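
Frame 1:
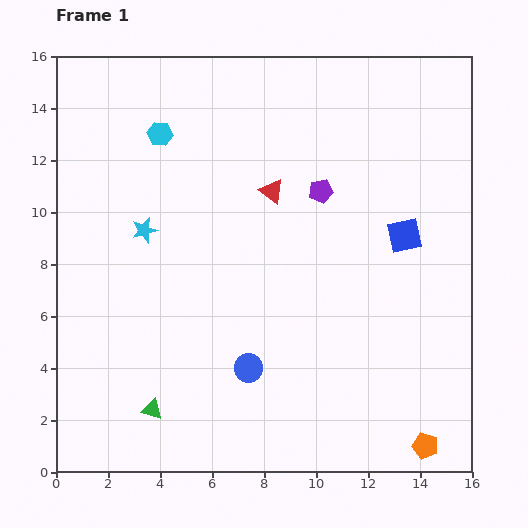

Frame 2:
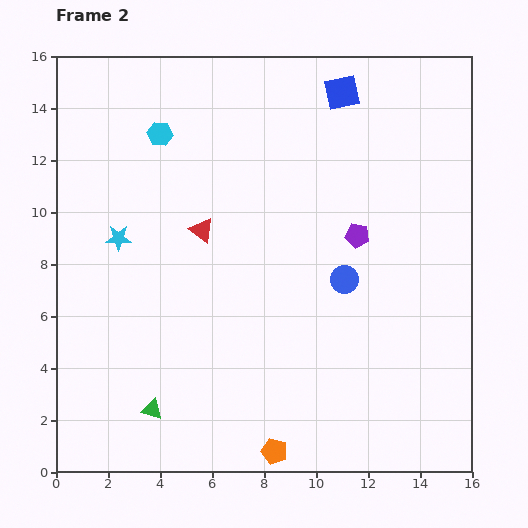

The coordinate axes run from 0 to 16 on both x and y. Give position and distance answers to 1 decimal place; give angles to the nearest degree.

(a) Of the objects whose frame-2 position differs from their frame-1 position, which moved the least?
the cyan star

(moved 1.0)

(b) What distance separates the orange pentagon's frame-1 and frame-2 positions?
5.8

The orange pentagon moved from (14.2, 1.0) to (8.4, 0.8), a distance of √(5.8² + 0.2²) ≈ 5.8.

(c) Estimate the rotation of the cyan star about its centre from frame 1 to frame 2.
15° clockwise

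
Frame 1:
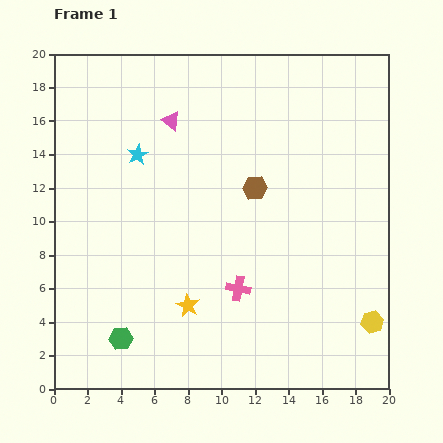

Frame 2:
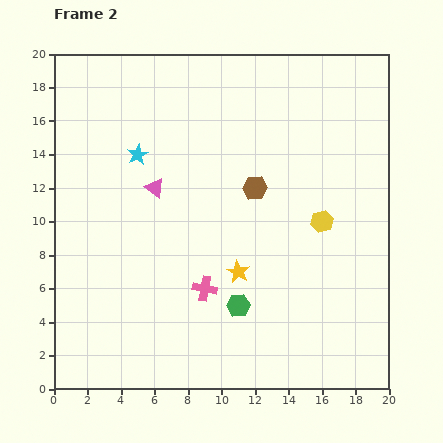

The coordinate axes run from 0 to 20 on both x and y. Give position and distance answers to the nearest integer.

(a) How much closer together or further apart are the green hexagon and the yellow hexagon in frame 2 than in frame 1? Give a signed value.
-8

Distance in frame 1: 15. Distance in frame 2: 7.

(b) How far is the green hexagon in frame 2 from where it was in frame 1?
7

The green hexagon moved from (4, 3) to (11, 5), a distance of √(7² + 2²) ≈ 7.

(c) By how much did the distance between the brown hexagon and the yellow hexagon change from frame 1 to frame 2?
-7

Distance in frame 1: 11. Distance in frame 2: 4.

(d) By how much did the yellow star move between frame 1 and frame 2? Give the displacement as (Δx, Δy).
(3, 2)

The yellow star was at (8, 5) in frame 1 and (11, 7) in frame 2.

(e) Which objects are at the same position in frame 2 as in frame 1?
the brown hexagon, the cyan star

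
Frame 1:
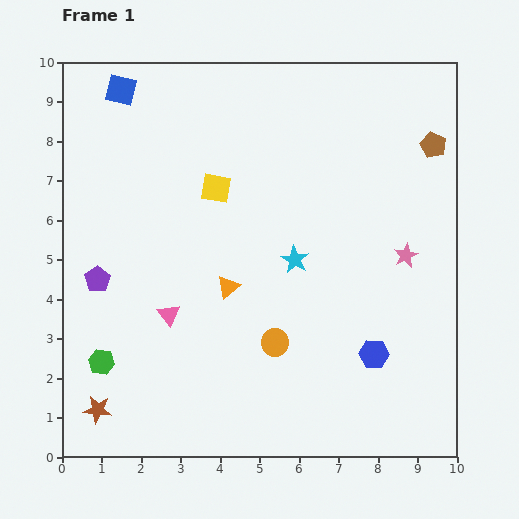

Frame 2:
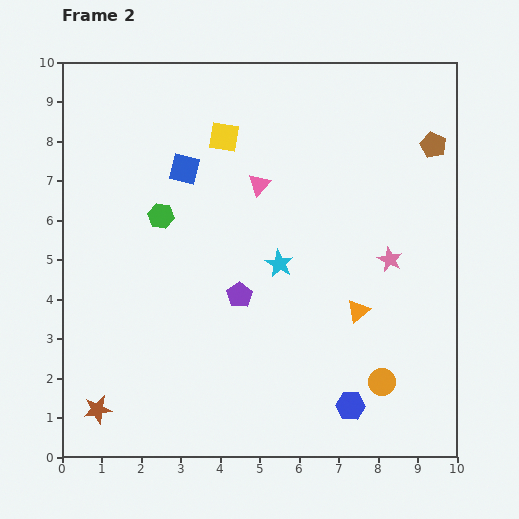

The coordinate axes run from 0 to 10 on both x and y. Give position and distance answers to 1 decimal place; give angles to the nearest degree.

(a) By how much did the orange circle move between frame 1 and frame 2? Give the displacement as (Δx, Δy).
(2.7, -1.0)

The orange circle was at (5.4, 2.9) in frame 1 and (8.1, 1.9) in frame 2.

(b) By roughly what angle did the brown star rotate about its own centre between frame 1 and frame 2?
16° counter-clockwise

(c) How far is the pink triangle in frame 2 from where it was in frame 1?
4.0

The pink triangle moved from (2.7, 3.6) to (5.0, 6.9), a distance of √(2.3² + 3.3²) ≈ 4.0.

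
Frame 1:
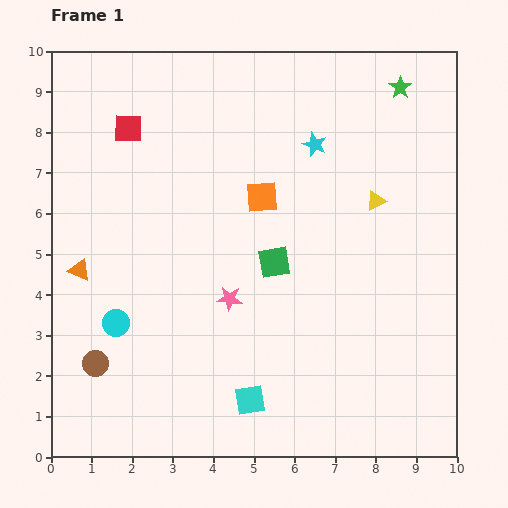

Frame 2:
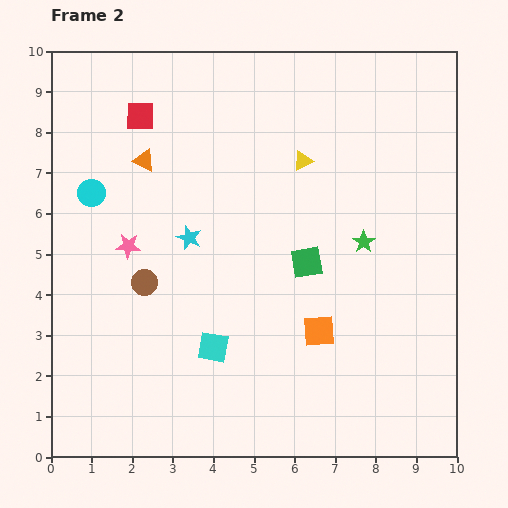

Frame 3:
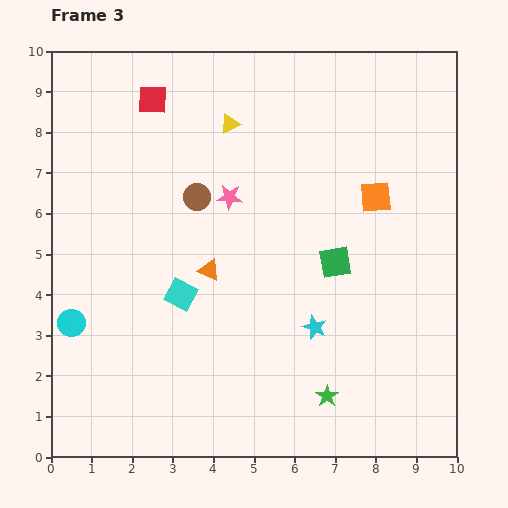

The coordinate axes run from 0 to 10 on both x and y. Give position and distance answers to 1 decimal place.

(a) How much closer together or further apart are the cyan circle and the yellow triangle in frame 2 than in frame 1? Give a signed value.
-1.8

Distance in frame 1: 7.1. Distance in frame 2: 5.3.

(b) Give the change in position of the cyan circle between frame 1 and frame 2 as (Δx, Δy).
(-0.6, 3.2)

The cyan circle was at (1.6, 3.3) in frame 1 and (1.0, 6.5) in frame 2.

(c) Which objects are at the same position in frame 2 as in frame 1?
none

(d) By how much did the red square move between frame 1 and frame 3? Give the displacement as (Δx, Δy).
(0.6, 0.7)

The red square was at (1.9, 8.1) in frame 1 and (2.5, 8.8) in frame 3.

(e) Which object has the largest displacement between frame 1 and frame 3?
the green star

(moved 7.8; next 4.8)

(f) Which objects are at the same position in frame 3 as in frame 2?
none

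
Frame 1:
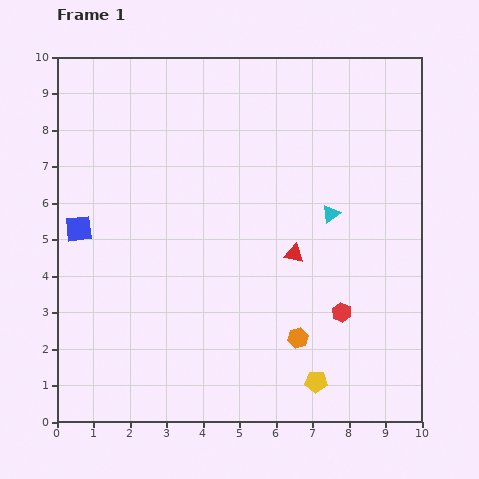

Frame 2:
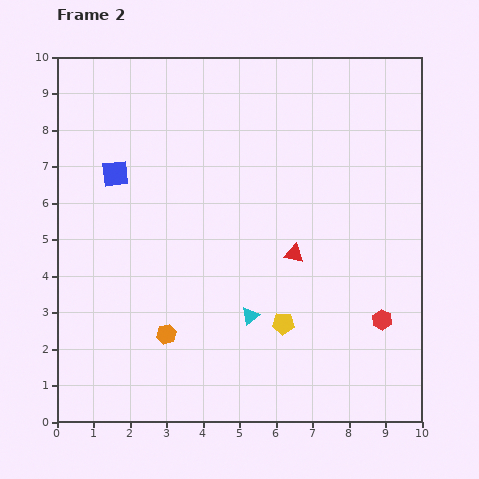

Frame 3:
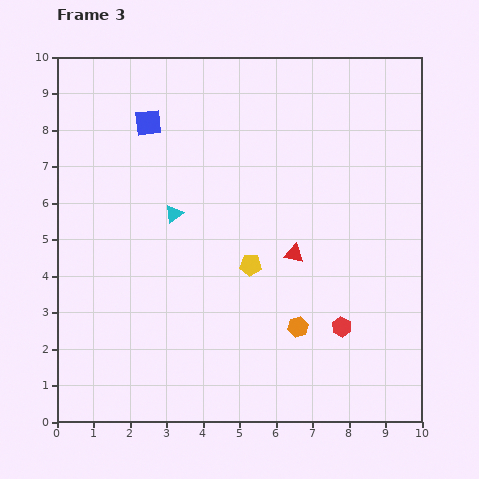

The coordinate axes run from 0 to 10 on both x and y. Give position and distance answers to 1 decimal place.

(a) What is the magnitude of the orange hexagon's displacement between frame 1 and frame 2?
3.6

The orange hexagon moved from (6.6, 2.3) to (3.0, 2.4), a distance of √(3.6² + 0.1²) ≈ 3.6.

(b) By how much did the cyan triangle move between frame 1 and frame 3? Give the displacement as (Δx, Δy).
(-4.3, 0.0)

The cyan triangle was at (7.5, 5.7) in frame 1 and (3.2, 5.7) in frame 3.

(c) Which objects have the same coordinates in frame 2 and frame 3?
the red triangle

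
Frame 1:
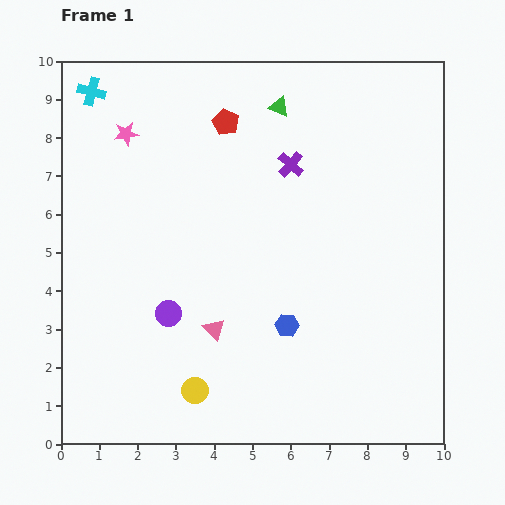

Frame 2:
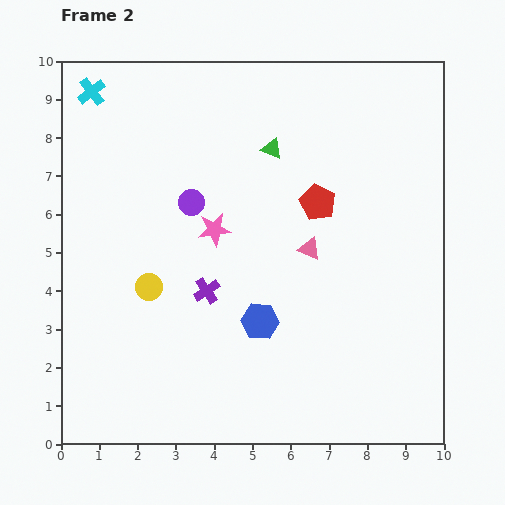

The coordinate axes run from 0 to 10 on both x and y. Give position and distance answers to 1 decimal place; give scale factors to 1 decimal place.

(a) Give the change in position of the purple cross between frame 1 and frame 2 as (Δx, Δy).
(-2.2, -3.3)

The purple cross was at (6.0, 7.3) in frame 1 and (3.8, 4.0) in frame 2.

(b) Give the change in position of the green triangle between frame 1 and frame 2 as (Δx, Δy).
(-0.2, -1.1)

The green triangle was at (5.7, 8.8) in frame 1 and (5.5, 7.7) in frame 2.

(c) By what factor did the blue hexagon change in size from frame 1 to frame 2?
1.6×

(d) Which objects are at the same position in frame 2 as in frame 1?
the cyan cross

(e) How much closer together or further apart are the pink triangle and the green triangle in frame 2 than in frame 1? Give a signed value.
-3.2

Distance in frame 1: 6.0. Distance in frame 2: 2.8.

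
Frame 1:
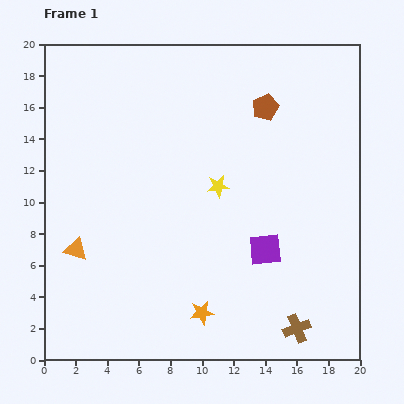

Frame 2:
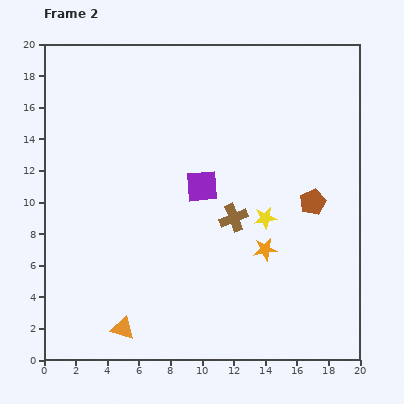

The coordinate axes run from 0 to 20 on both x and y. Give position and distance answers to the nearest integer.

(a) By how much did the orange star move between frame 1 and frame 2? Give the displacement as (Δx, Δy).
(4, 4)

The orange star was at (10, 3) in frame 1 and (14, 7) in frame 2.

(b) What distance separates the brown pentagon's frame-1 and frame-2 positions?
7

The brown pentagon moved from (14, 16) to (17, 10), a distance of √(3² + 6²) ≈ 7.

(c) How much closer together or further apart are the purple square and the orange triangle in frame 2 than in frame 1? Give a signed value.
-2

Distance in frame 1: 12. Distance in frame 2: 10.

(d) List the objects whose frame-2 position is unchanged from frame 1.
none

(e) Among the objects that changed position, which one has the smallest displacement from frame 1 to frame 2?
the yellow star

(moved 4)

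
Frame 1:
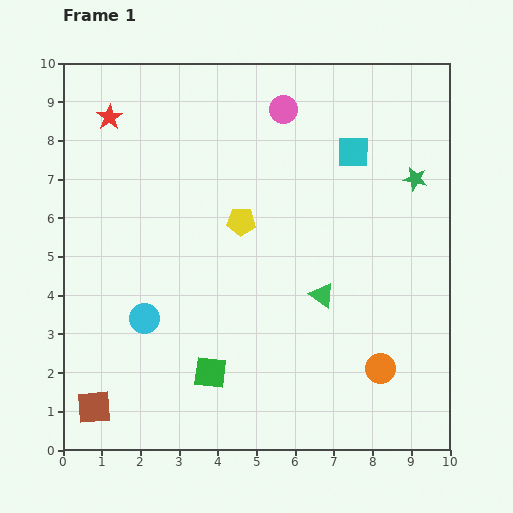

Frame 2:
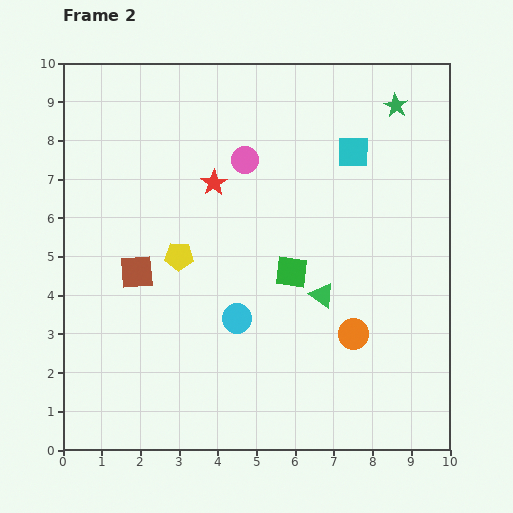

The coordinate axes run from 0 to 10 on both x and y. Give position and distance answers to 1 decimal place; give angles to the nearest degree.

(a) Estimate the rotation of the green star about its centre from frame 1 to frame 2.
19° clockwise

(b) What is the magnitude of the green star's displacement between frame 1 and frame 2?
2.0

The green star moved from (9.1, 7.0) to (8.6, 8.9), a distance of √(0.5² + 1.9²) ≈ 2.0.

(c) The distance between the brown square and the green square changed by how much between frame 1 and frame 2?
+0.9

Distance in frame 1: 3.1. Distance in frame 2: 4.0.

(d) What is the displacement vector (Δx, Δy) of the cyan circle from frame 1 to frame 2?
(2.4, 0.0)

The cyan circle was at (2.1, 3.4) in frame 1 and (4.5, 3.4) in frame 2.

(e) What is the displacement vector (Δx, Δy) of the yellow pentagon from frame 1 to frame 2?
(-1.6, -0.9)

The yellow pentagon was at (4.6, 5.9) in frame 1 and (3.0, 5.0) in frame 2.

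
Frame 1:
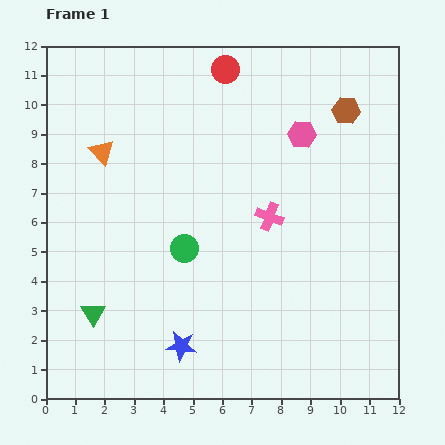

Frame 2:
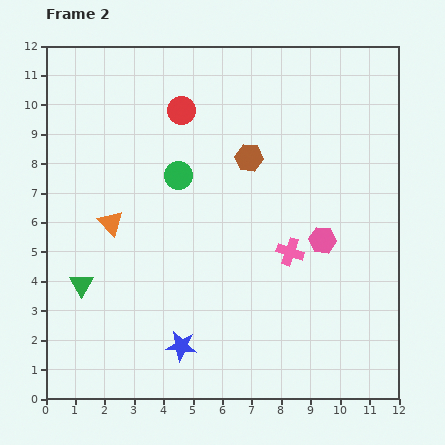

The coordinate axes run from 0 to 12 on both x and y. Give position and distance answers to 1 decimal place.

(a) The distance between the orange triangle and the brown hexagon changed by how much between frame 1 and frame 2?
-3.2

Distance in frame 1: 8.4. Distance in frame 2: 5.2.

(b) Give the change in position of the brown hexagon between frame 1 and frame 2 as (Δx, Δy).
(-3.3, -1.6)

The brown hexagon was at (10.2, 9.8) in frame 1 and (6.9, 8.2) in frame 2.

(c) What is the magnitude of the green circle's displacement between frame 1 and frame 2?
2.5

The green circle moved from (4.7, 5.1) to (4.5, 7.6), a distance of √(0.2² + 2.5²) ≈ 2.5.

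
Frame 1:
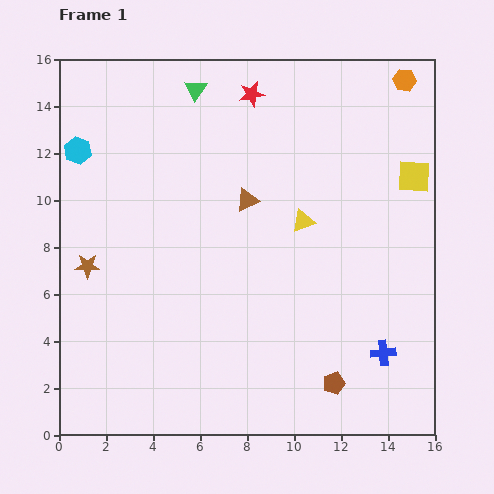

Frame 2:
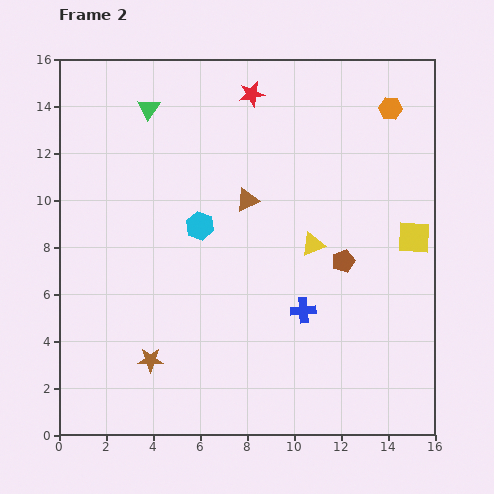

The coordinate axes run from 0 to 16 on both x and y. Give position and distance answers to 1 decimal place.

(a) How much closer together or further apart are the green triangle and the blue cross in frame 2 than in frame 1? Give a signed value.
-3.0

Distance in frame 1: 13.8. Distance in frame 2: 10.8.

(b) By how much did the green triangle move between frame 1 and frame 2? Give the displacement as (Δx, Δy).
(-2.0, -0.8)

The green triangle was at (5.8, 14.7) in frame 1 and (3.8, 13.9) in frame 2.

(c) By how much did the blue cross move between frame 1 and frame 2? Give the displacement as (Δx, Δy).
(-3.4, 1.8)

The blue cross was at (13.8, 3.5) in frame 1 and (10.4, 5.3) in frame 2.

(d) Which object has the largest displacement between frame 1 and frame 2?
the cyan hexagon

(moved 6.1; next 5.2)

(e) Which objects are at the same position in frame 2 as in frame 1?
the brown triangle, the red star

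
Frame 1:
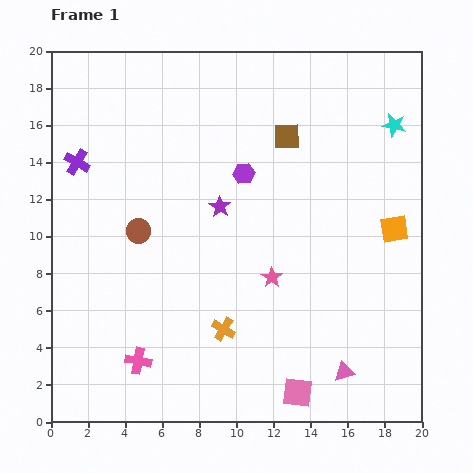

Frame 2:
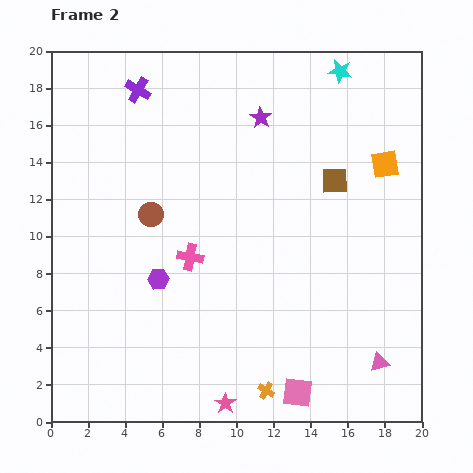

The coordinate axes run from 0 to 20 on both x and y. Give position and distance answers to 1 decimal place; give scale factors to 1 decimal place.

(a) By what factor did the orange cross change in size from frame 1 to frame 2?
0.7×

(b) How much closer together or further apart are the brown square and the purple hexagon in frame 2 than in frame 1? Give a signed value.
+7.9

Distance in frame 1: 3.0. Distance in frame 2: 10.9.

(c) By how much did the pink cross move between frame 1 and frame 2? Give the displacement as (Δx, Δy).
(2.8, 5.6)

The pink cross was at (4.7, 3.3) in frame 1 and (7.5, 8.9) in frame 2.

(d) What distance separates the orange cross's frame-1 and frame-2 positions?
4.0

The orange cross moved from (9.3, 5.0) to (11.6, 1.7), a distance of √(2.3² + 3.3²) ≈ 4.0.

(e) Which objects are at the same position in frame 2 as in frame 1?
the pink square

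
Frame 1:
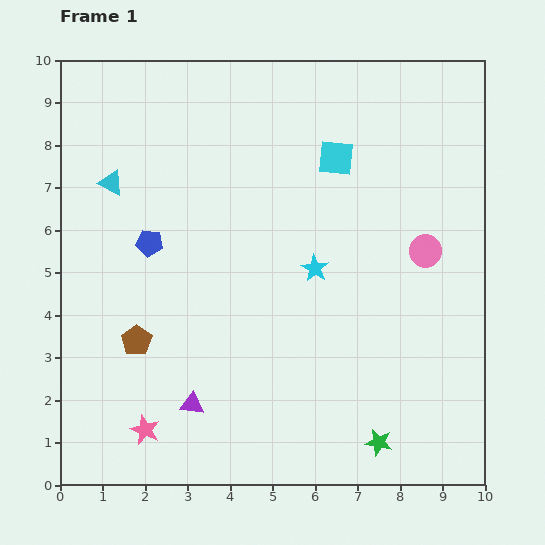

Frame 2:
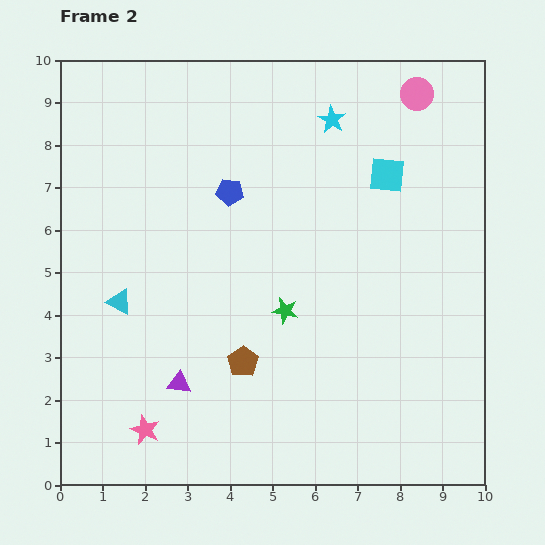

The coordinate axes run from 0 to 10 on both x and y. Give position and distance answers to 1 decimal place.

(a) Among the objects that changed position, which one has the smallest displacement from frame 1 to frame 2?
the purple triangle

(moved 0.6)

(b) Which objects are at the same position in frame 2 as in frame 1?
the pink star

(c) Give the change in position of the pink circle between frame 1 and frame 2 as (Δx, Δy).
(-0.2, 3.7)

The pink circle was at (8.6, 5.5) in frame 1 and (8.4, 9.2) in frame 2.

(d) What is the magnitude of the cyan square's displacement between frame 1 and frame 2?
1.3

The cyan square moved from (6.5, 7.7) to (7.7, 7.3), a distance of √(1.2² + 0.4²) ≈ 1.3.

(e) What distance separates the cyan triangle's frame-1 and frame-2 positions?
2.8

The cyan triangle moved from (1.2, 7.1) to (1.4, 4.3), a distance of √(0.2² + 2.8²) ≈ 2.8.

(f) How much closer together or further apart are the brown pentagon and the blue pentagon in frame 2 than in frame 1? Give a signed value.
+1.7

Distance in frame 1: 2.3. Distance in frame 2: 4.0.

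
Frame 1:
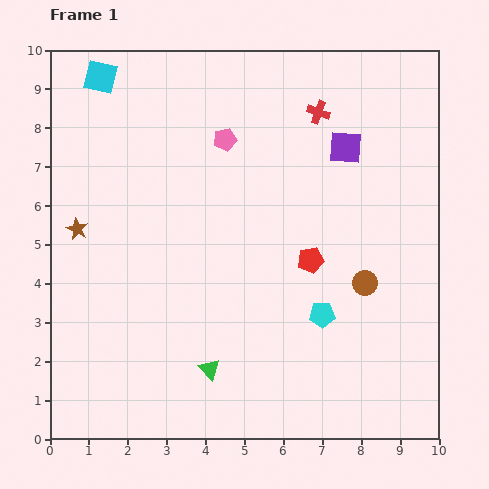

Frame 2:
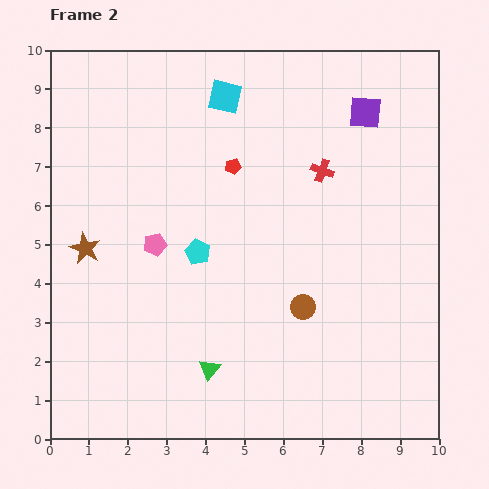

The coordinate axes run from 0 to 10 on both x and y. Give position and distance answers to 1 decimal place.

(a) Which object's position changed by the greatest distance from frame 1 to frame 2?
the cyan pentagon

(moved 3.6; next 3.2)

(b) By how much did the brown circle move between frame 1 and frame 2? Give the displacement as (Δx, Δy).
(-1.6, -0.6)

The brown circle was at (8.1, 4.0) in frame 1 and (6.5, 3.4) in frame 2.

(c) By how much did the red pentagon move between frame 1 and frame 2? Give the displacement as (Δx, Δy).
(-2.0, 2.4)

The red pentagon was at (6.7, 4.6) in frame 1 and (4.7, 7.0) in frame 2.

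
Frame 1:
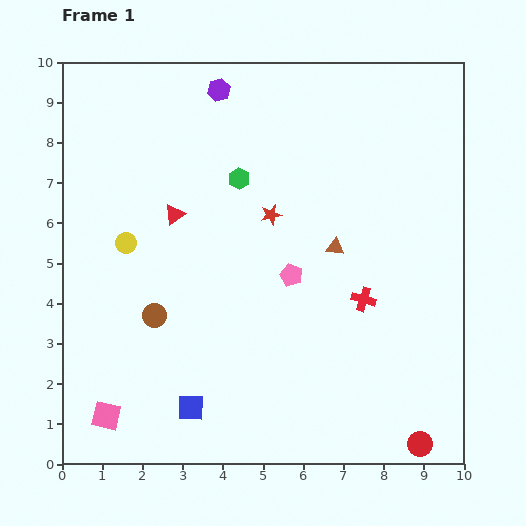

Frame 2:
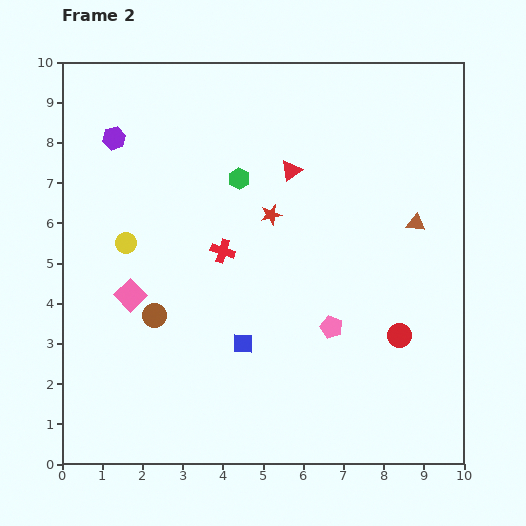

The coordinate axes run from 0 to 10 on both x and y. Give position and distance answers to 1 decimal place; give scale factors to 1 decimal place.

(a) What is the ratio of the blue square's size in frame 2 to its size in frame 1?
0.8×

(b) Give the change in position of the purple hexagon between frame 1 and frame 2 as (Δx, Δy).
(-2.6, -1.2)

The purple hexagon was at (3.9, 9.3) in frame 1 and (1.3, 8.1) in frame 2.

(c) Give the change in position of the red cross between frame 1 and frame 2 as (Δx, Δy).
(-3.5, 1.2)

The red cross was at (7.5, 4.1) in frame 1 and (4.0, 5.3) in frame 2.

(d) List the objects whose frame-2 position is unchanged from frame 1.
the brown circle, the green hexagon, the red star, the yellow circle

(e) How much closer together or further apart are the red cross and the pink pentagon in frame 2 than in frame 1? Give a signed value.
+1.4

Distance in frame 1: 1.9. Distance in frame 2: 3.3.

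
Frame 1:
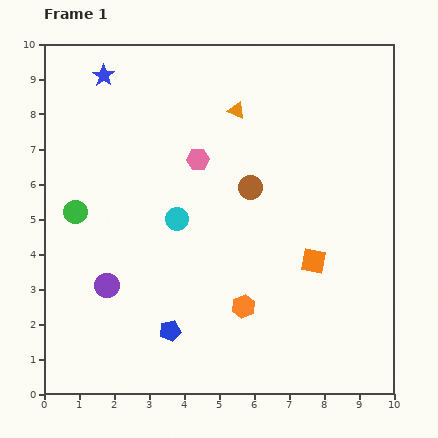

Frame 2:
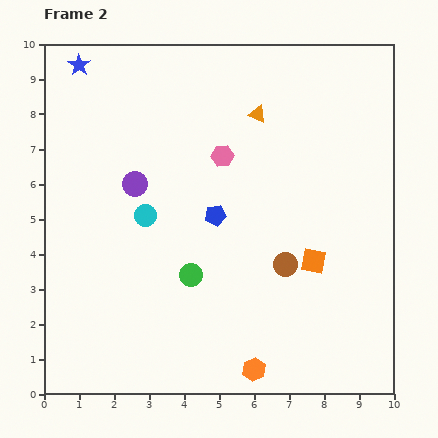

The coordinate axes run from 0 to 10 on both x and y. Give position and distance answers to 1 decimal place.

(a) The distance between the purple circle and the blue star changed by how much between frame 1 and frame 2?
-2.2

Distance in frame 1: 6.0. Distance in frame 2: 3.8.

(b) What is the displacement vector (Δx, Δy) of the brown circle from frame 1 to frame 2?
(1.0, -2.2)

The brown circle was at (5.9, 5.9) in frame 1 and (6.9, 3.7) in frame 2.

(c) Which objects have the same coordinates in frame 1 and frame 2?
the orange square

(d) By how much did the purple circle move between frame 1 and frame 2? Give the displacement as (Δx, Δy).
(0.8, 2.9)

The purple circle was at (1.8, 3.1) in frame 1 and (2.6, 6.0) in frame 2.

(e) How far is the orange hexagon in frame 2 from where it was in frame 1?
1.8

The orange hexagon moved from (5.7, 2.5) to (6.0, 0.7), a distance of √(0.3² + 1.8²) ≈ 1.8.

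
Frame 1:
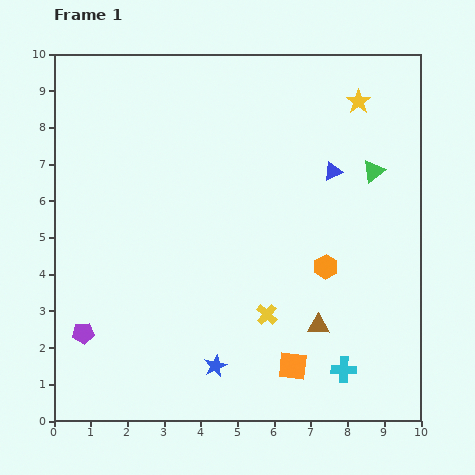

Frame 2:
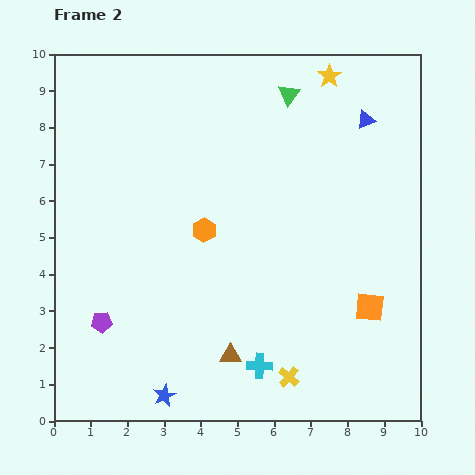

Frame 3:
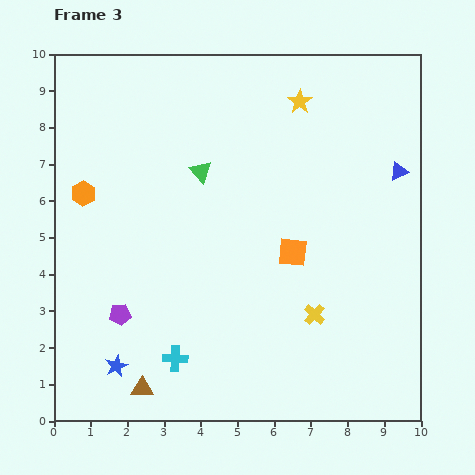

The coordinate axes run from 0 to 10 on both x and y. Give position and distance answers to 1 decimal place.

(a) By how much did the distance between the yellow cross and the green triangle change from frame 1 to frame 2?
+2.8

Distance in frame 1: 4.9. Distance in frame 2: 7.7.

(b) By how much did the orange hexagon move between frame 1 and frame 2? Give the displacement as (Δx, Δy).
(-3.3, 1.0)

The orange hexagon was at (7.4, 4.2) in frame 1 and (4.1, 5.2) in frame 2.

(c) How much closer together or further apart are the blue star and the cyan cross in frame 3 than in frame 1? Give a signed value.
-1.9

Distance in frame 1: 3.5. Distance in frame 3: 1.6.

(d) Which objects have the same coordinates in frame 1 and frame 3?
none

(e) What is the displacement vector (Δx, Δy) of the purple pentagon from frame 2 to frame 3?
(0.5, 0.2)

The purple pentagon was at (1.3, 2.7) in frame 2 and (1.8, 2.9) in frame 3.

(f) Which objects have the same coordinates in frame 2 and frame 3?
none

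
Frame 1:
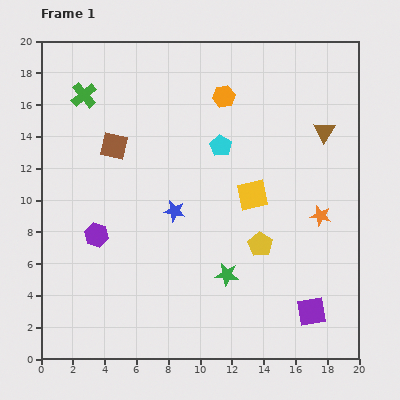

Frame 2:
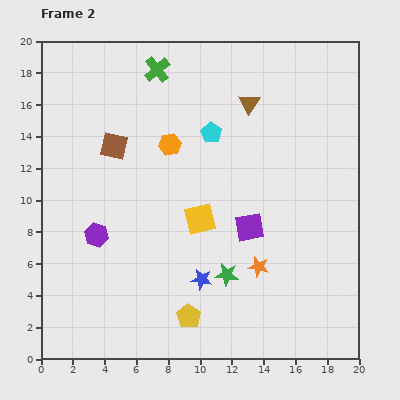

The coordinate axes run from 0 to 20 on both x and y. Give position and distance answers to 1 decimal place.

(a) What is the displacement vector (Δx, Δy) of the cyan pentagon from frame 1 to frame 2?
(-0.6, 0.8)

The cyan pentagon was at (11.3, 13.4) in frame 1 and (10.7, 14.2) in frame 2.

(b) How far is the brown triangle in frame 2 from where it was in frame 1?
5.0

The brown triangle moved from (17.8, 14.3) to (13.1, 16.1), a distance of √(4.7² + 1.8²) ≈ 5.0.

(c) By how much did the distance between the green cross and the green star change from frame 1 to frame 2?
-0.8

Distance in frame 1: 14.4. Distance in frame 2: 13.6.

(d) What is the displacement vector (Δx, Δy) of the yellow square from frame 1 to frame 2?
(-3.3, -1.5)

The yellow square was at (13.3, 10.3) in frame 1 and (10.0, 8.8) in frame 2.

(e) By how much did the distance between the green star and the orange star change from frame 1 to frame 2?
-4.9

Distance in frame 1: 7.0. Distance in frame 2: 2.1.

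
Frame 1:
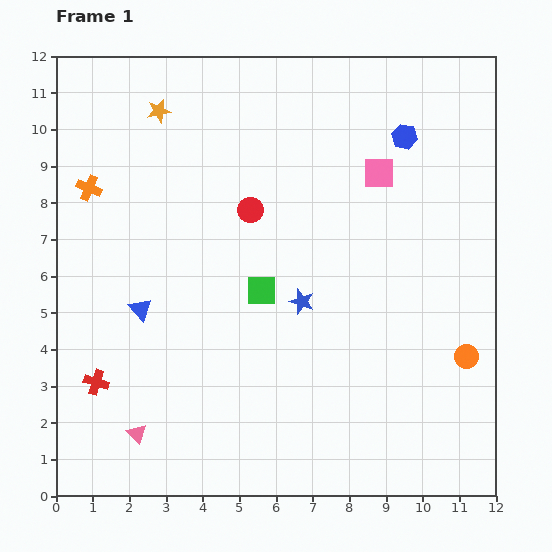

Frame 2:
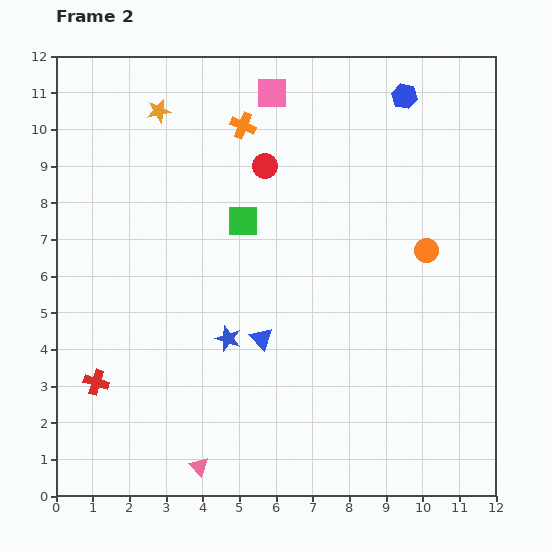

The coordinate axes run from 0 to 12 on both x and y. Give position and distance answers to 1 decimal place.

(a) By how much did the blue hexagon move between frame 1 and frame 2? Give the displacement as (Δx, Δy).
(0.0, 1.1)

The blue hexagon was at (9.5, 9.8) in frame 1 and (9.5, 10.9) in frame 2.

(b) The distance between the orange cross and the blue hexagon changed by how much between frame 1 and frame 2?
-4.2

Distance in frame 1: 8.7. Distance in frame 2: 4.5.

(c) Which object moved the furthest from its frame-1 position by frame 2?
the orange cross

(moved 4.5; next 3.6)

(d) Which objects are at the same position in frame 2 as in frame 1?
the red cross, the orange star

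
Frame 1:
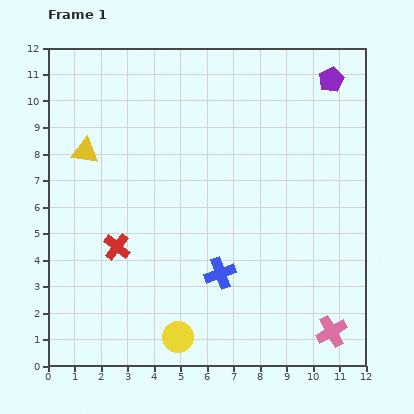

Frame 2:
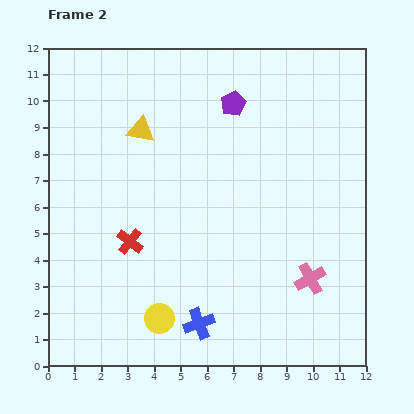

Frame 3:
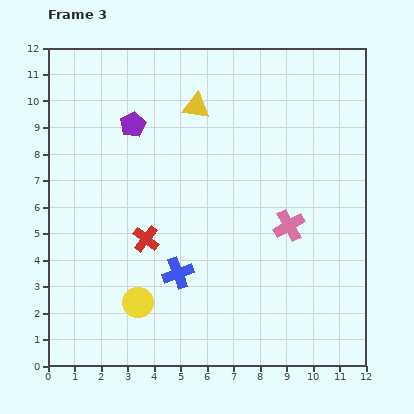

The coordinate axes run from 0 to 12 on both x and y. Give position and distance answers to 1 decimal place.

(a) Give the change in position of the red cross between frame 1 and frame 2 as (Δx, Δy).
(0.5, 0.2)

The red cross was at (2.6, 4.5) in frame 1 and (3.1, 4.7) in frame 2.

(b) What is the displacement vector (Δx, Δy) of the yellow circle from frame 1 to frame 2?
(-0.7, 0.7)

The yellow circle was at (4.9, 1.1) in frame 1 and (4.2, 1.8) in frame 2.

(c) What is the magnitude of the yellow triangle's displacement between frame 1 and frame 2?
2.2

The yellow triangle moved from (1.4, 8.1) to (3.5, 8.9), a distance of √(2.1² + 0.8²) ≈ 2.2.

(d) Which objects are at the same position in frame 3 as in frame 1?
none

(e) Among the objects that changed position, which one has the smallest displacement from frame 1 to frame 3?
the red cross

(moved 1.1)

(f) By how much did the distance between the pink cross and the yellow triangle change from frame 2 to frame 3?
-2.8

Distance in frame 2: 8.5. Distance in frame 3: 5.7.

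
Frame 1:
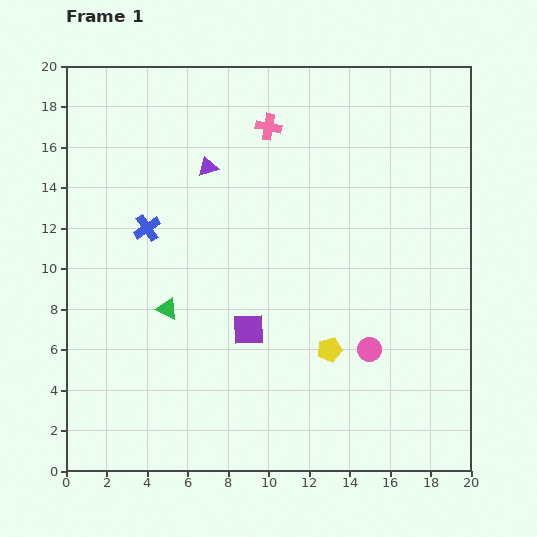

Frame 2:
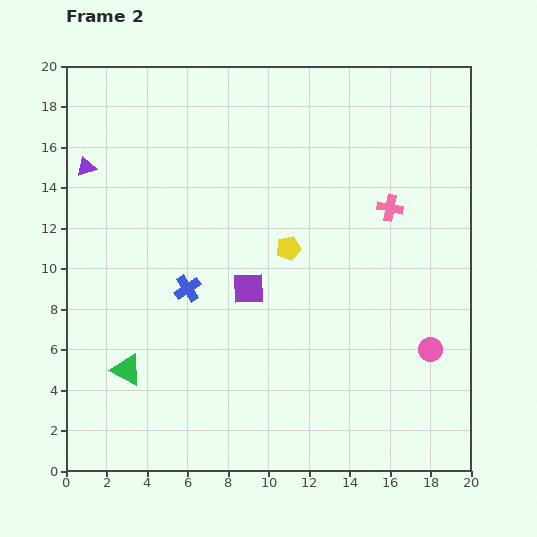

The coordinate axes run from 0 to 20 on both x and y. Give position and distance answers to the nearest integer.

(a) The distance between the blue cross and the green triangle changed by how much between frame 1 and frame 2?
+1

Distance in frame 1: 4. Distance in frame 2: 5.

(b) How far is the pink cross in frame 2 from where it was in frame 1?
7

The pink cross moved from (10, 17) to (16, 13), a distance of √(6² + 4²) ≈ 7.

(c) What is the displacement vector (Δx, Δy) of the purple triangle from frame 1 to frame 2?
(-6, 0)

The purple triangle was at (7, 15) in frame 1 and (1, 15) in frame 2.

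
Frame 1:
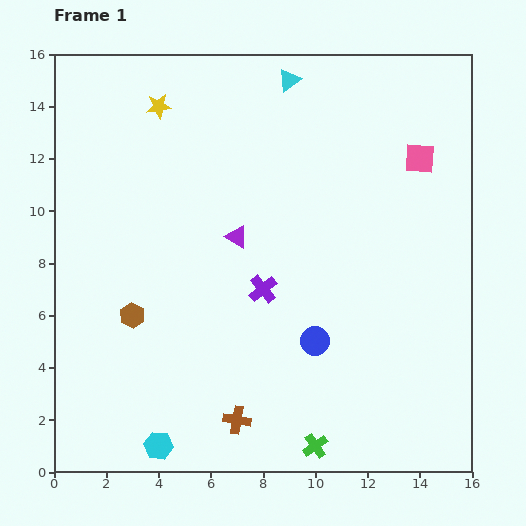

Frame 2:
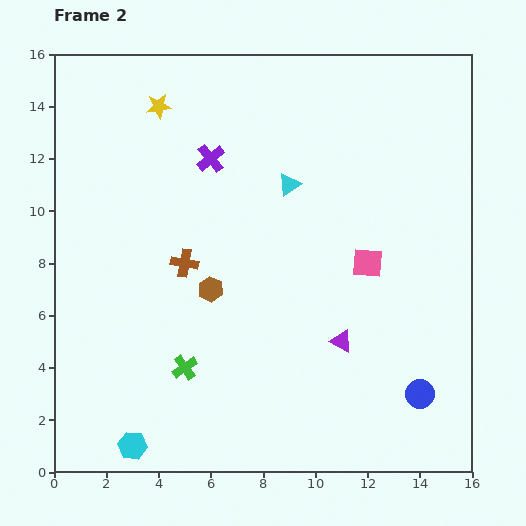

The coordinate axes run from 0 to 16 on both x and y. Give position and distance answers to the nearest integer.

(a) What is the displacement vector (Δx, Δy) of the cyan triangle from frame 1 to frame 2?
(0, -4)

The cyan triangle was at (9, 15) in frame 1 and (9, 11) in frame 2.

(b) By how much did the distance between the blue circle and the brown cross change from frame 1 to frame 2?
+6

Distance in frame 1: 4. Distance in frame 2: 10.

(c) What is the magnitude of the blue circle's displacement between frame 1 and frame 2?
4

The blue circle moved from (10, 5) to (14, 3), a distance of √(4² + 2²) ≈ 4.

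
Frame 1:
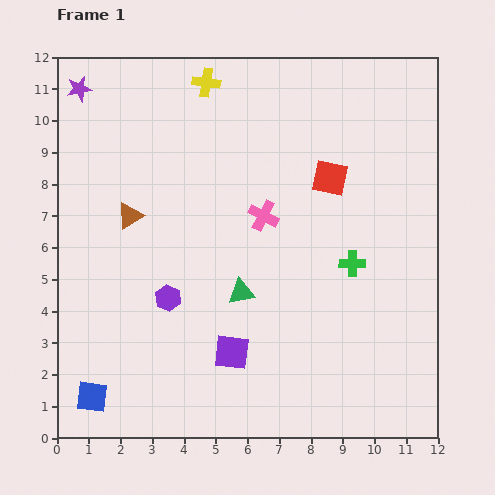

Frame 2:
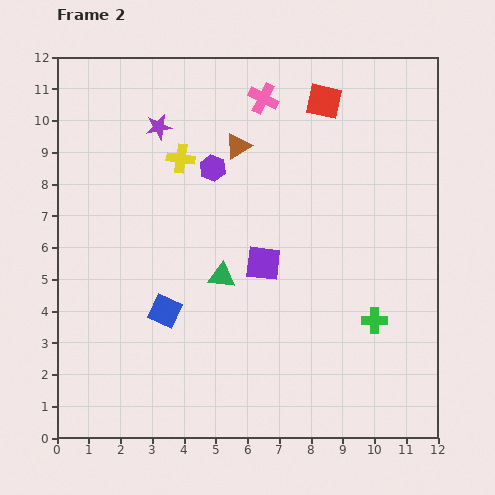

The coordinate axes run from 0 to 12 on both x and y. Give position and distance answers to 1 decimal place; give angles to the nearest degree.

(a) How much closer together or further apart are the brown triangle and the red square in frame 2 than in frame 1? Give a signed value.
-3.4

Distance in frame 1: 6.4. Distance in frame 2: 3.0.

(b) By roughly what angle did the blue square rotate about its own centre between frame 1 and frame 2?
18° clockwise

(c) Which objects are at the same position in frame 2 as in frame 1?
none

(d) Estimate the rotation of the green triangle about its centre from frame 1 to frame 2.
17° clockwise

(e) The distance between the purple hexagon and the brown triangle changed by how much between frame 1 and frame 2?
-1.8

Distance in frame 1: 2.9. Distance in frame 2: 1.1.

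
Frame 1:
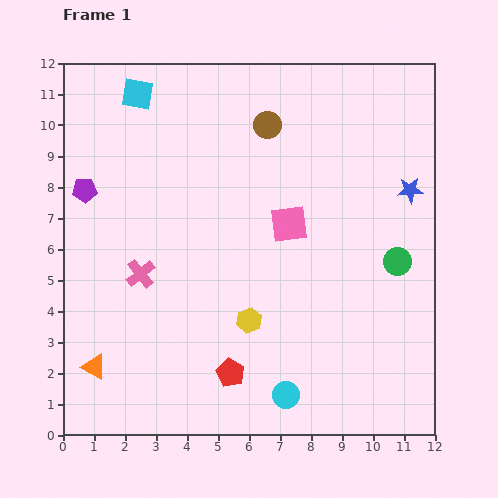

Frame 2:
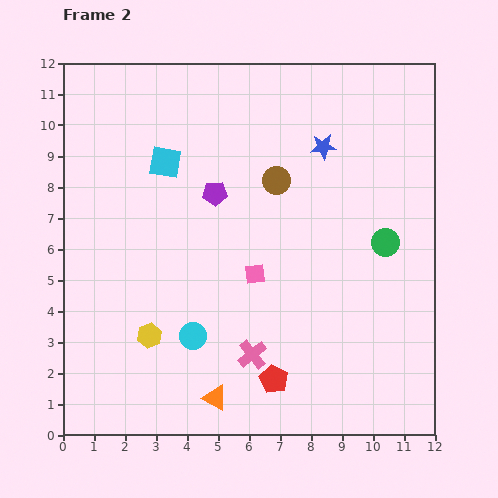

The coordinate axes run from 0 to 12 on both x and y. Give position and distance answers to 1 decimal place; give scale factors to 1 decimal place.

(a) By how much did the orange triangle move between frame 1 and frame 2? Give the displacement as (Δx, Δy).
(3.9, -1.0)

The orange triangle was at (1.0, 2.2) in frame 1 and (4.9, 1.2) in frame 2.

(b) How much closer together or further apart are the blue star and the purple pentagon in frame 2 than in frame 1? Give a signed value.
-6.7

Distance in frame 1: 10.5. Distance in frame 2: 3.8.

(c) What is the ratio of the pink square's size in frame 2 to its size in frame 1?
0.6×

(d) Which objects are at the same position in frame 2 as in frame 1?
none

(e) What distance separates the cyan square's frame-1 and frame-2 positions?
2.4

The cyan square moved from (2.4, 11.0) to (3.3, 8.8), a distance of √(0.9² + 2.2²) ≈ 2.4.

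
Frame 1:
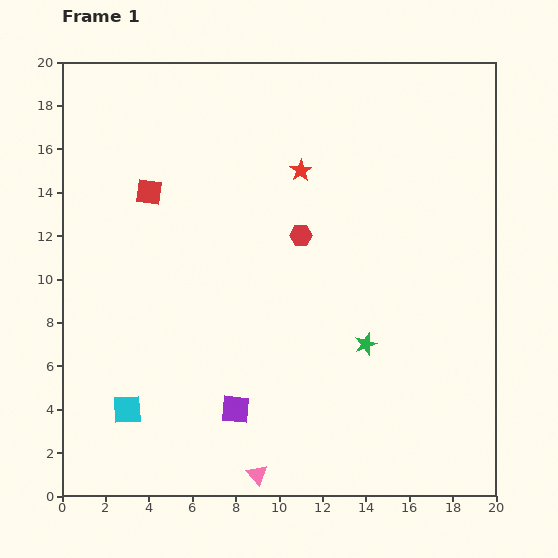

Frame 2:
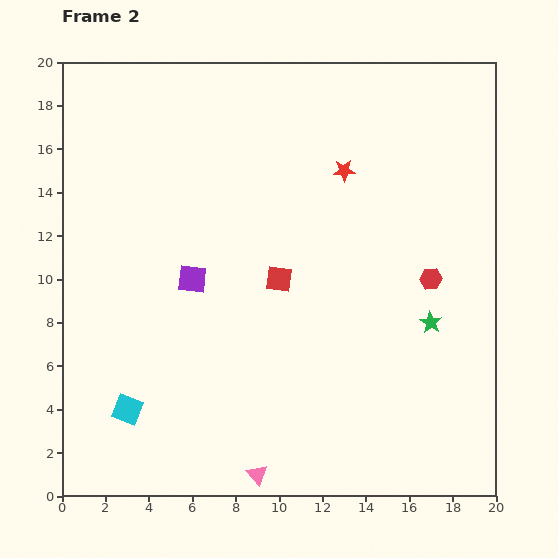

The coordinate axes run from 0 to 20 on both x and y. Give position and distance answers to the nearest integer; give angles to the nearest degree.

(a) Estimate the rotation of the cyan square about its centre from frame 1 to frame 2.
24° clockwise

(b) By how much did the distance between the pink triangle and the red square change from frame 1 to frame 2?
-5

Distance in frame 1: 14. Distance in frame 2: 9.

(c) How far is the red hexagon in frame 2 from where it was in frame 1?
6

The red hexagon moved from (11, 12) to (17, 10), a distance of √(6² + 2²) ≈ 6.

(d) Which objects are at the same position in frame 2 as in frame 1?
the pink triangle, the cyan square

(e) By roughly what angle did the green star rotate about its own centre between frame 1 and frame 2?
22° counter-clockwise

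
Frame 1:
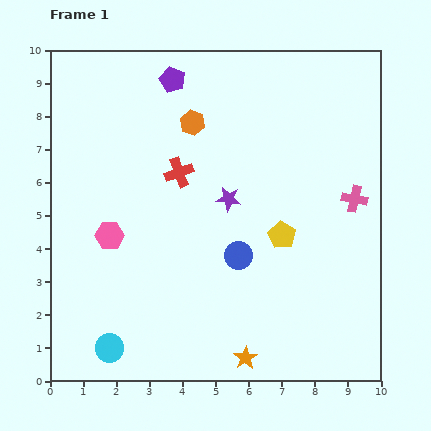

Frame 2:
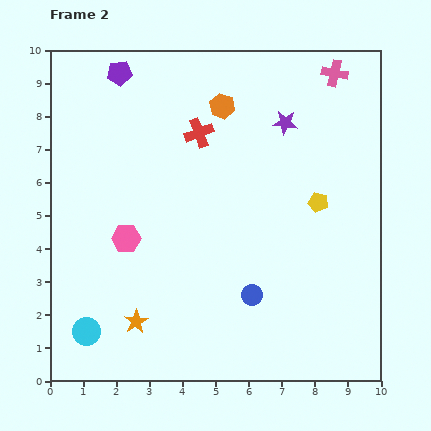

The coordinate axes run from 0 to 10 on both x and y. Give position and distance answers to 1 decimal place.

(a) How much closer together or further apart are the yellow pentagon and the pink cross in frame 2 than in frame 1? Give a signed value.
+1.4

Distance in frame 1: 2.5. Distance in frame 2: 3.9.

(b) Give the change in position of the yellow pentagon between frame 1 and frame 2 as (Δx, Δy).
(1.1, 1.0)

The yellow pentagon was at (7.0, 4.4) in frame 1 and (8.1, 5.4) in frame 2.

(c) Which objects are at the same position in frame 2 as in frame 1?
none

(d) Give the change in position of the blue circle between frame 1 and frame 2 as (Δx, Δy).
(0.4, -1.2)

The blue circle was at (5.7, 3.8) in frame 1 and (6.1, 2.6) in frame 2.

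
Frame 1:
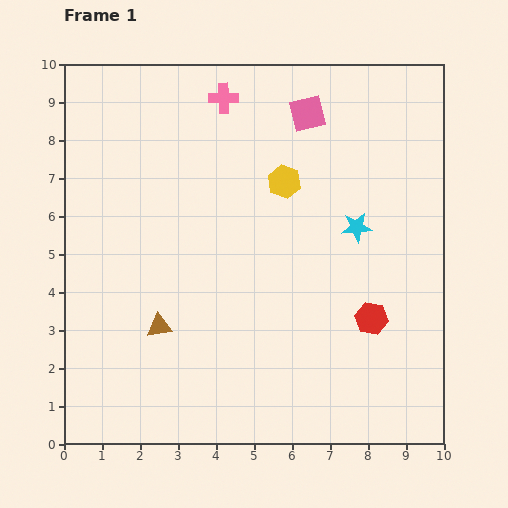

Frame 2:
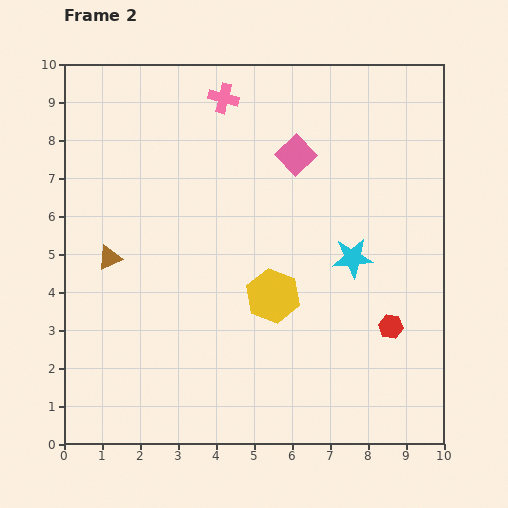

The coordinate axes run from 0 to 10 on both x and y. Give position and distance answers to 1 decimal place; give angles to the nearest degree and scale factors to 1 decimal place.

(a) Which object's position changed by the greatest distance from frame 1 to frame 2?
the yellow hexagon

(moved 3.0; next 2.2)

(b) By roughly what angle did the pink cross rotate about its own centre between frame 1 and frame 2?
15° clockwise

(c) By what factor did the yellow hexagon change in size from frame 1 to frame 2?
1.6×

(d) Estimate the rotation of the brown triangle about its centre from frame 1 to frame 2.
17° counter-clockwise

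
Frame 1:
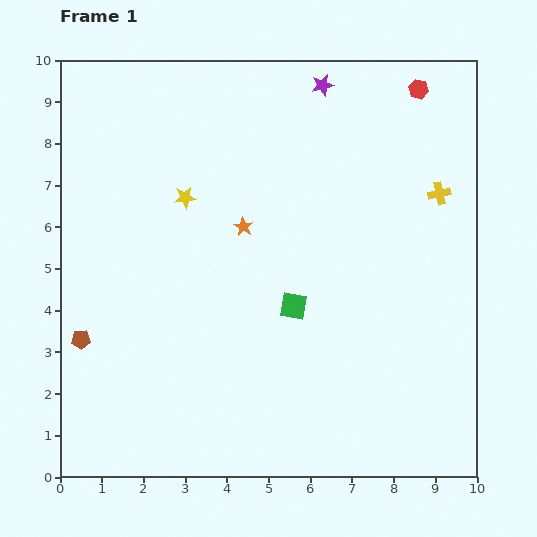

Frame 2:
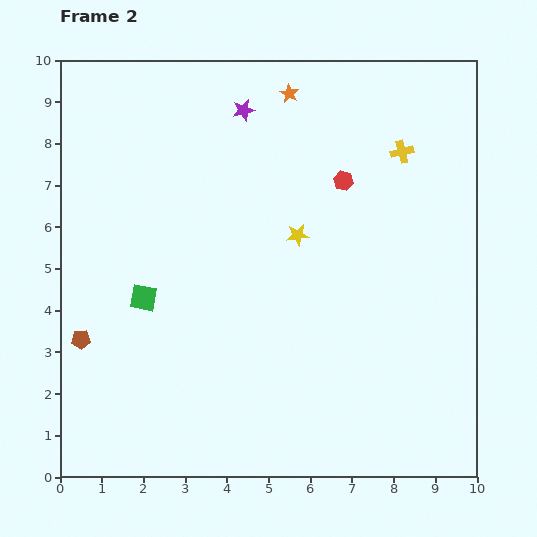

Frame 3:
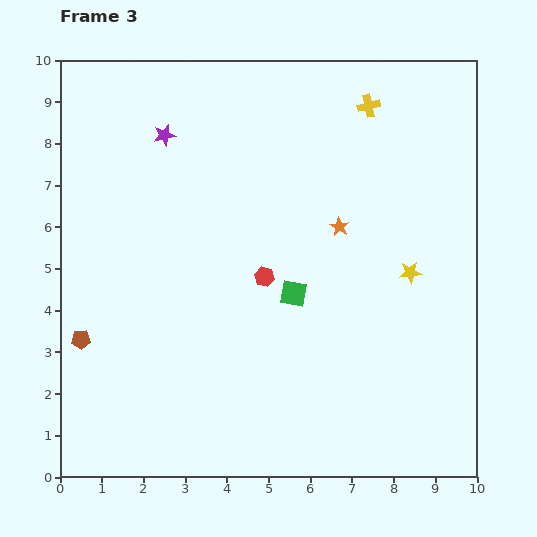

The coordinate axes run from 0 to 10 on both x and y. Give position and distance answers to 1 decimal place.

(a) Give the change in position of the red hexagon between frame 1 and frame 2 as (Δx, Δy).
(-1.8, -2.2)

The red hexagon was at (8.6, 9.3) in frame 1 and (6.8, 7.1) in frame 2.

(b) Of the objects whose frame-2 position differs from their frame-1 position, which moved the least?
the yellow cross

(moved 1.3)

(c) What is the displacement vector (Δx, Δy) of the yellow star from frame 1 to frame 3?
(5.4, -1.8)

The yellow star was at (3.0, 6.7) in frame 1 and (8.4, 4.9) in frame 3.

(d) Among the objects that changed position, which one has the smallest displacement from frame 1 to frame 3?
the green square

(moved 0.3)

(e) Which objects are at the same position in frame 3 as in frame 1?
the brown pentagon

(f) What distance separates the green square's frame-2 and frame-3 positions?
3.6

The green square moved from (2.0, 4.3) to (5.6, 4.4), a distance of √(3.6² + 0.1²) ≈ 3.6.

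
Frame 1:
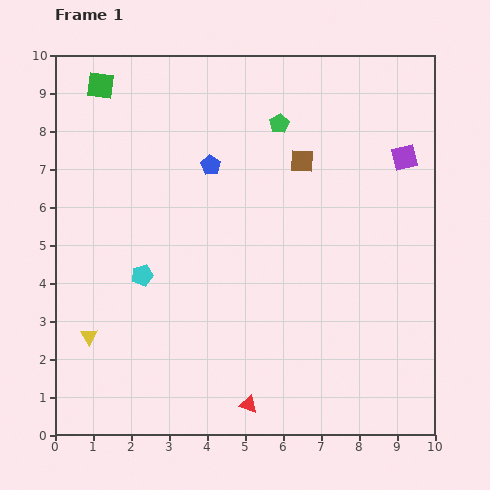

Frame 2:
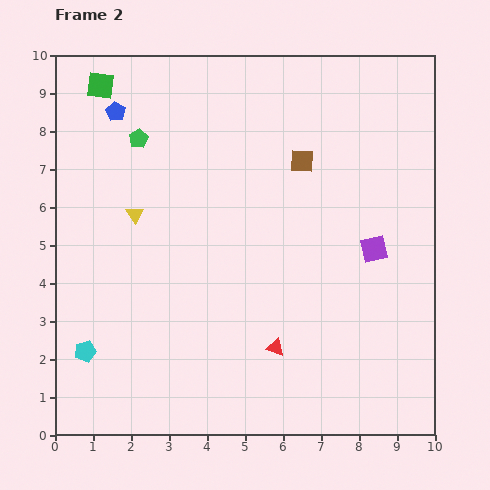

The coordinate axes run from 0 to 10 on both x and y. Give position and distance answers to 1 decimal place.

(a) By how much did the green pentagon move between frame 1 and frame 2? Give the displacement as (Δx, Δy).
(-3.7, -0.4)

The green pentagon was at (5.9, 8.2) in frame 1 and (2.2, 7.8) in frame 2.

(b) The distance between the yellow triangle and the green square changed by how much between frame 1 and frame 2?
-3.1

Distance in frame 1: 6.6. Distance in frame 2: 3.5.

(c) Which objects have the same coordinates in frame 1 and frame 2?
the green square, the brown square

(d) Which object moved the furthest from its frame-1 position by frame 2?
the green pentagon

(moved 3.7; next 3.4)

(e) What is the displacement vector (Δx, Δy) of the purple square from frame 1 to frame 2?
(-0.8, -2.4)

The purple square was at (9.2, 7.3) in frame 1 and (8.4, 4.9) in frame 2.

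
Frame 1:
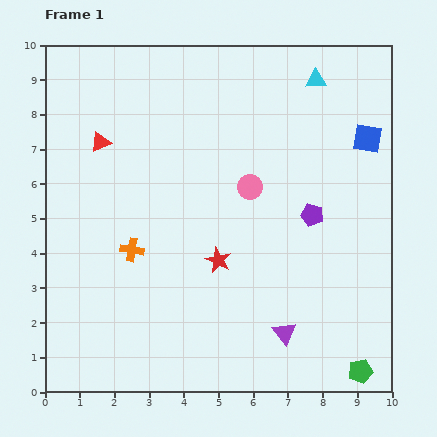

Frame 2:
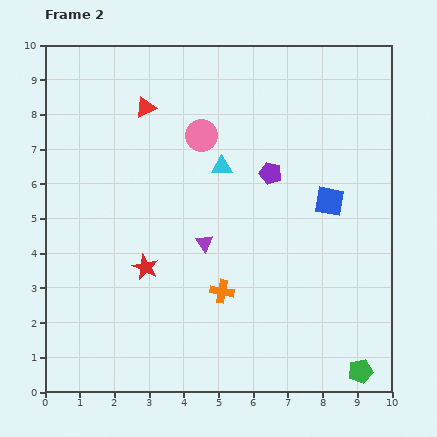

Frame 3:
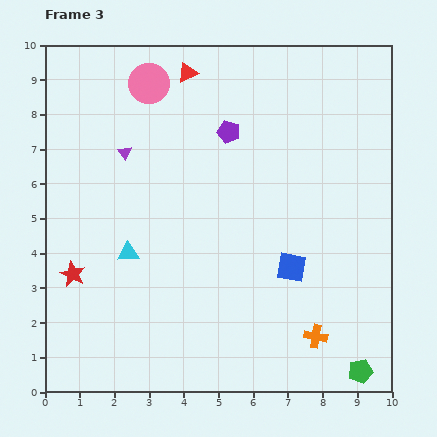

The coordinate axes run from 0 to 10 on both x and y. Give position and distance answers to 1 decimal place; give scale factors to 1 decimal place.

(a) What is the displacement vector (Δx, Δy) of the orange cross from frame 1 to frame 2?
(2.6, -1.2)

The orange cross was at (2.5, 4.1) in frame 1 and (5.1, 2.9) in frame 2.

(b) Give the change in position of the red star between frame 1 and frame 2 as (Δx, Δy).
(-2.1, -0.2)

The red star was at (5.0, 3.8) in frame 1 and (2.9, 3.6) in frame 2.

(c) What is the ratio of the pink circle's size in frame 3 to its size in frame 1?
1.6×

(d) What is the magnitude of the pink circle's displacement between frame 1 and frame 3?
4.2

The pink circle moved from (5.9, 5.9) to (3.0, 8.9), a distance of √(2.9² + 3.0²) ≈ 4.2.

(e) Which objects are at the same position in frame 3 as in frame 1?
the green pentagon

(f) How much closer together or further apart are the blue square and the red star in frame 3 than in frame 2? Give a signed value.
+0.7

Distance in frame 2: 5.6. Distance in frame 3: 6.3.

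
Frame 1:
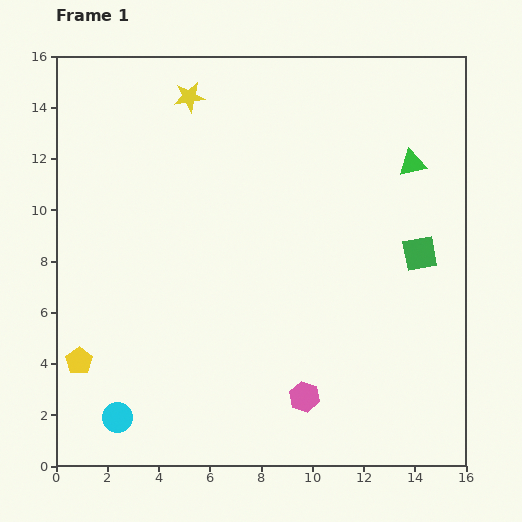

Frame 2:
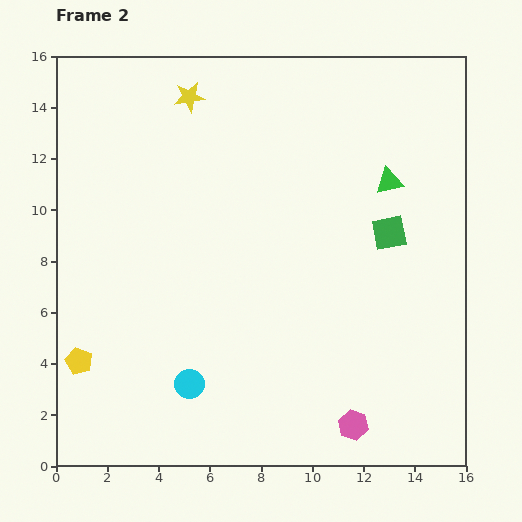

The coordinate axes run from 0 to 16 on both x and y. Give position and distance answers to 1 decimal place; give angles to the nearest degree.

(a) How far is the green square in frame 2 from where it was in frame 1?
1.4

The green square moved from (14.2, 8.3) to (13.0, 9.1), a distance of √(1.2² + 0.8²) ≈ 1.4.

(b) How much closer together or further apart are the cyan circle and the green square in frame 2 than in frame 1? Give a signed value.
-3.6

Distance in frame 1: 13.4. Distance in frame 2: 9.8.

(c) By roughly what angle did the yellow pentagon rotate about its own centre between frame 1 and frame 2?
15° counter-clockwise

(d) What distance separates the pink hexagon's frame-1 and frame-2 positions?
2.2

The pink hexagon moved from (9.7, 2.7) to (11.6, 1.6), a distance of √(1.9² + 1.1²) ≈ 2.2.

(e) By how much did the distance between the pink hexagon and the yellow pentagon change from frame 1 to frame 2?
+2.1

Distance in frame 1: 8.9. Distance in frame 2: 11.0.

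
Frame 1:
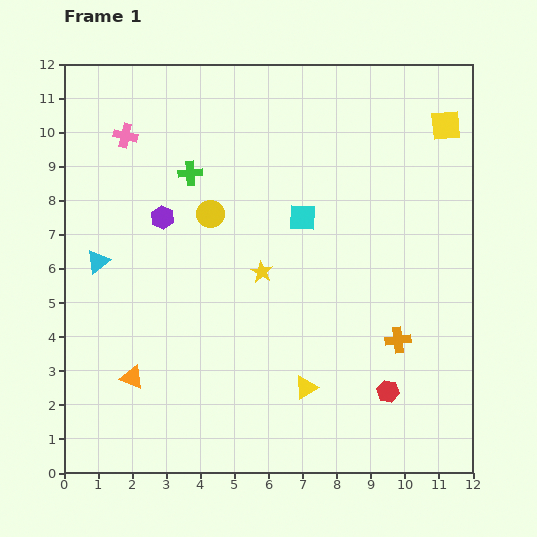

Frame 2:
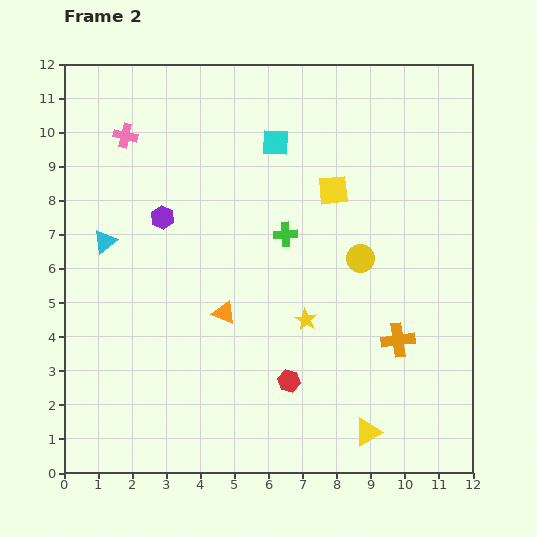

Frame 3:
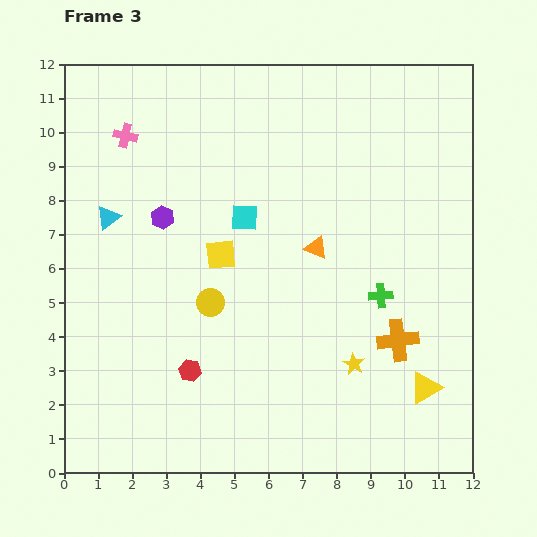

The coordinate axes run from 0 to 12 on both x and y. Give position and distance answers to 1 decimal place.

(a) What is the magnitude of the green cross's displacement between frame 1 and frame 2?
3.3

The green cross moved from (3.7, 8.8) to (6.5, 7.0), a distance of √(2.8² + 1.8²) ≈ 3.3.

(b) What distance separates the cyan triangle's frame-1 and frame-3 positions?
1.3

The cyan triangle moved from (1.0, 6.2) to (1.3, 7.5), a distance of √(0.3² + 1.3²) ≈ 1.3.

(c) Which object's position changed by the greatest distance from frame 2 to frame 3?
the yellow circle

(moved 4.6; next 3.8)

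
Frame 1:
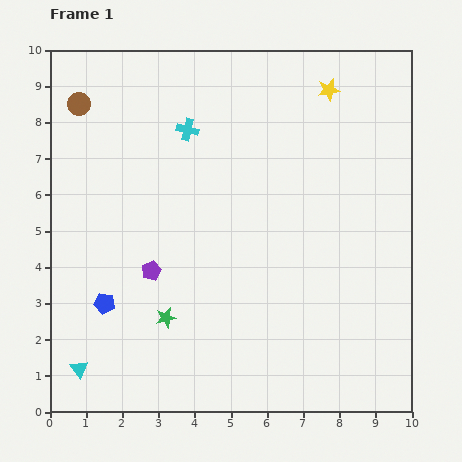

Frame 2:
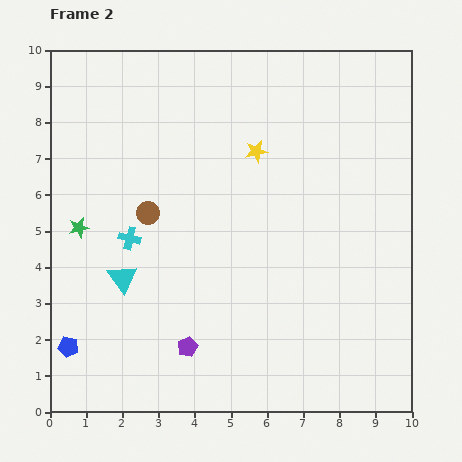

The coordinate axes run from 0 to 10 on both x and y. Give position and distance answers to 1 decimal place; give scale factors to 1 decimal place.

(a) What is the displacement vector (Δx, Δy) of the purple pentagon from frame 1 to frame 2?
(1.0, -2.1)

The purple pentagon was at (2.8, 3.9) in frame 1 and (3.8, 1.8) in frame 2.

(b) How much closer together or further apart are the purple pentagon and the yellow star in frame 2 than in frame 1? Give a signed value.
-1.3

Distance in frame 1: 7.0. Distance in frame 2: 5.7.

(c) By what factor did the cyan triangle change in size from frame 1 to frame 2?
1.6×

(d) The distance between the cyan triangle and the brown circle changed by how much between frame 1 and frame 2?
-5.4

Distance in frame 1: 7.3. Distance in frame 2: 1.9.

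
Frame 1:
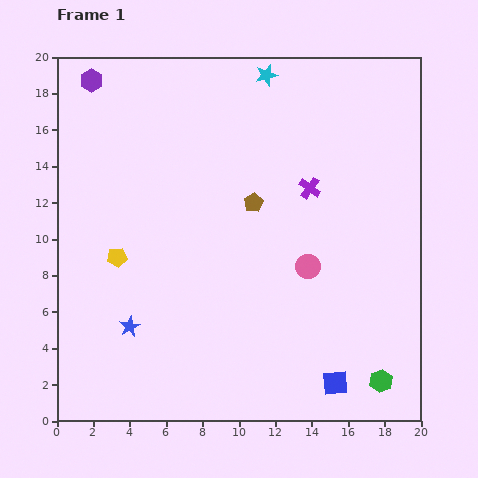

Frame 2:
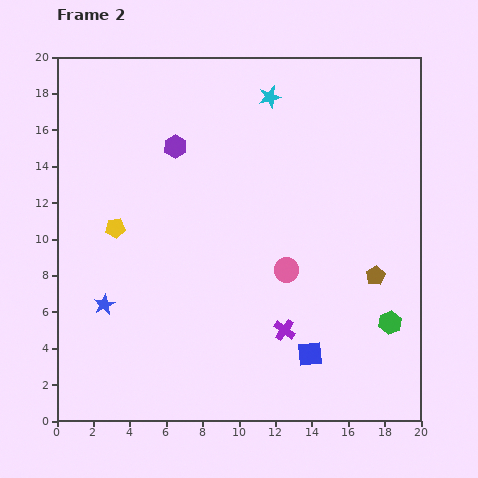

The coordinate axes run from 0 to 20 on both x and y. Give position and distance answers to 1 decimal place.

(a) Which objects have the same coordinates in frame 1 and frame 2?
none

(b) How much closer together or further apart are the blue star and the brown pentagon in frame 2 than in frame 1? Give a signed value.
+5.4

Distance in frame 1: 9.6. Distance in frame 2: 15.0.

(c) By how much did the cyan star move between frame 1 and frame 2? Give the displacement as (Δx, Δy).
(0.2, -1.2)

The cyan star was at (11.5, 19.0) in frame 1 and (11.7, 17.8) in frame 2.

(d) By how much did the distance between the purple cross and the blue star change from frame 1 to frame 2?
-2.5

Distance in frame 1: 12.5. Distance in frame 2: 10.0.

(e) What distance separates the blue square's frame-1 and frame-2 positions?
2.1

The blue square moved from (15.3, 2.1) to (13.9, 3.7), a distance of √(1.4² + 1.6²) ≈ 2.1.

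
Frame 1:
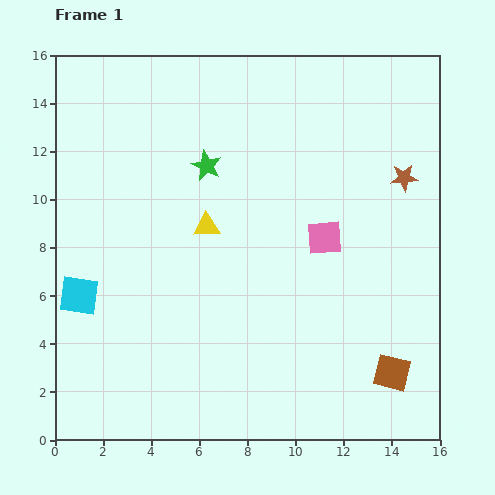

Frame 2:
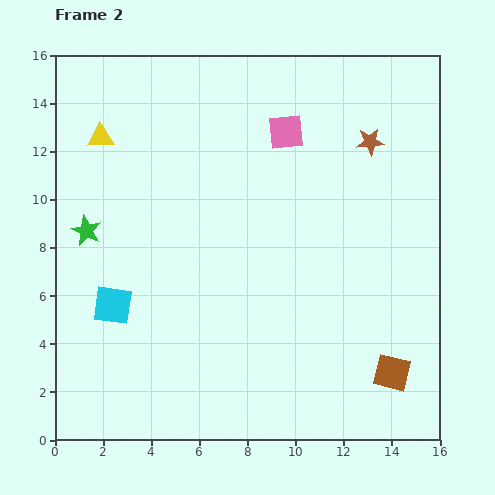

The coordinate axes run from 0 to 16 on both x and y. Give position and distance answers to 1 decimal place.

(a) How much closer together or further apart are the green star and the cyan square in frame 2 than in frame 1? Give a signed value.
-4.3

Distance in frame 1: 7.6. Distance in frame 2: 3.3.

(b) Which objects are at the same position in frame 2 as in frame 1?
the brown square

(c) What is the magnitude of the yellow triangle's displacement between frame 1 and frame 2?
5.7

The yellow triangle moved from (6.3, 8.9) to (1.9, 12.6), a distance of √(4.4² + 3.7²) ≈ 5.7.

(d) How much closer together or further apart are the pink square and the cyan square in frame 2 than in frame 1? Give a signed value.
-0.3

Distance in frame 1: 10.5. Distance in frame 2: 10.2.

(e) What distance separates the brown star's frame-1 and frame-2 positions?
2.1

The brown star moved from (14.5, 10.9) to (13.1, 12.4), a distance of √(1.4² + 1.5²) ≈ 2.1.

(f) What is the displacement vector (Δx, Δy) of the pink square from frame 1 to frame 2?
(-1.6, 4.4)

The pink square was at (11.2, 8.4) in frame 1 and (9.6, 12.8) in frame 2.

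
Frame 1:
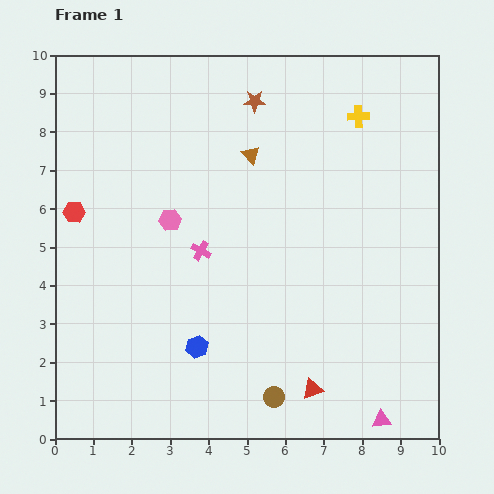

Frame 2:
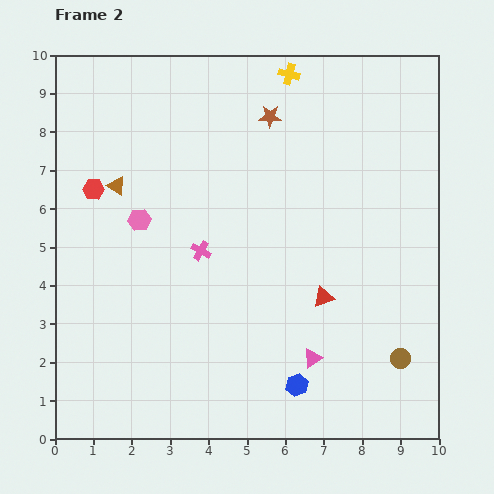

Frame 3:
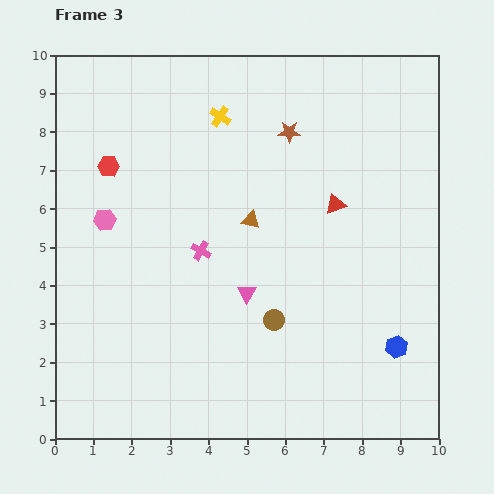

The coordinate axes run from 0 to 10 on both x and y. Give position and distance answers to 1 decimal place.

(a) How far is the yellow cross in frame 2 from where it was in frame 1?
2.1

The yellow cross moved from (7.9, 8.4) to (6.1, 9.5), a distance of √(1.8² + 1.1²) ≈ 2.1.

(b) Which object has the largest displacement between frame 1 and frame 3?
the blue hexagon

(moved 5.2; next 4.8)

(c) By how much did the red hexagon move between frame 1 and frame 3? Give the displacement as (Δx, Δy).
(0.9, 1.2)

The red hexagon was at (0.5, 5.9) in frame 1 and (1.4, 7.1) in frame 3.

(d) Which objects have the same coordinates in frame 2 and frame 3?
the pink cross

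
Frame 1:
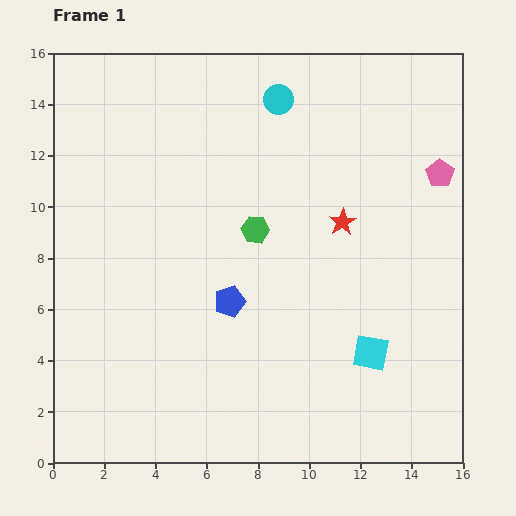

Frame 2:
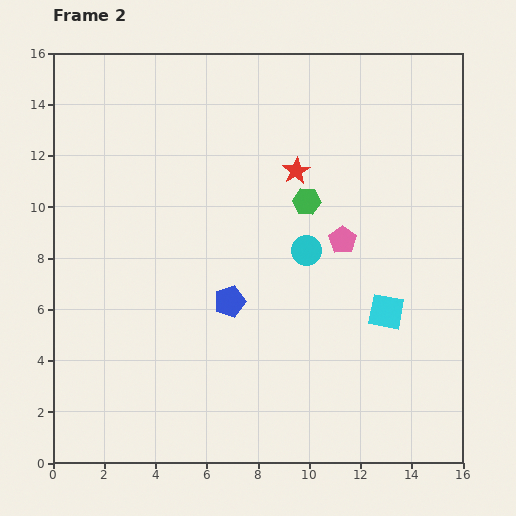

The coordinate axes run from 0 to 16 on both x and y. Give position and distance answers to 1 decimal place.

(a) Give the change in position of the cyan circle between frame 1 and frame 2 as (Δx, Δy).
(1.1, -5.9)

The cyan circle was at (8.8, 14.2) in frame 1 and (9.9, 8.3) in frame 2.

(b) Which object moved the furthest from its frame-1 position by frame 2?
the cyan circle

(moved 6.0; next 4.6)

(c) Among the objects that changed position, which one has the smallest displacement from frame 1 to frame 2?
the cyan square

(moved 1.7)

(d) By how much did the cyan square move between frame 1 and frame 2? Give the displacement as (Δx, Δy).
(0.6, 1.6)

The cyan square was at (12.4, 4.3) in frame 1 and (13.0, 5.9) in frame 2.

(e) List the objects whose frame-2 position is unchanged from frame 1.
the blue pentagon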